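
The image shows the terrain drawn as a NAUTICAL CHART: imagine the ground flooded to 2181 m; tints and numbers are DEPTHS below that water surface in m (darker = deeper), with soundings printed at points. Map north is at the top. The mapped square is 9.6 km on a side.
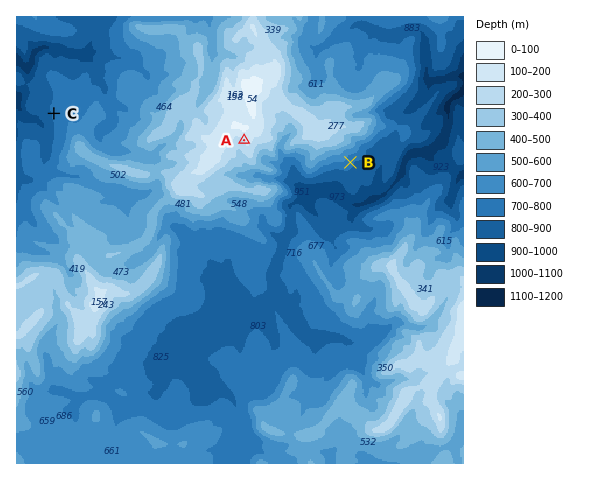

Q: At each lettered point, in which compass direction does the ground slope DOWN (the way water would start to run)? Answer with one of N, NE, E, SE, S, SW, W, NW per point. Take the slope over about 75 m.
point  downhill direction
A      SW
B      SE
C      W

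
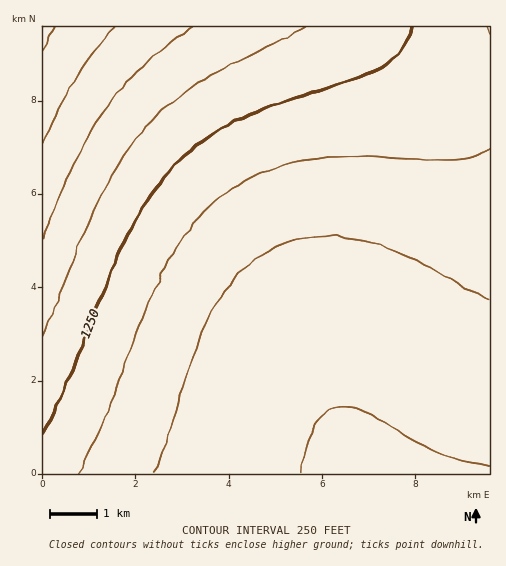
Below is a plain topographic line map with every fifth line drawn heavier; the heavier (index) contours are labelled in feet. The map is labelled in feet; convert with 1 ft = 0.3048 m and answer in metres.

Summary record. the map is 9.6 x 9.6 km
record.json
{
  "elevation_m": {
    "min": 140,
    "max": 700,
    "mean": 310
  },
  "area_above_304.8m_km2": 43.3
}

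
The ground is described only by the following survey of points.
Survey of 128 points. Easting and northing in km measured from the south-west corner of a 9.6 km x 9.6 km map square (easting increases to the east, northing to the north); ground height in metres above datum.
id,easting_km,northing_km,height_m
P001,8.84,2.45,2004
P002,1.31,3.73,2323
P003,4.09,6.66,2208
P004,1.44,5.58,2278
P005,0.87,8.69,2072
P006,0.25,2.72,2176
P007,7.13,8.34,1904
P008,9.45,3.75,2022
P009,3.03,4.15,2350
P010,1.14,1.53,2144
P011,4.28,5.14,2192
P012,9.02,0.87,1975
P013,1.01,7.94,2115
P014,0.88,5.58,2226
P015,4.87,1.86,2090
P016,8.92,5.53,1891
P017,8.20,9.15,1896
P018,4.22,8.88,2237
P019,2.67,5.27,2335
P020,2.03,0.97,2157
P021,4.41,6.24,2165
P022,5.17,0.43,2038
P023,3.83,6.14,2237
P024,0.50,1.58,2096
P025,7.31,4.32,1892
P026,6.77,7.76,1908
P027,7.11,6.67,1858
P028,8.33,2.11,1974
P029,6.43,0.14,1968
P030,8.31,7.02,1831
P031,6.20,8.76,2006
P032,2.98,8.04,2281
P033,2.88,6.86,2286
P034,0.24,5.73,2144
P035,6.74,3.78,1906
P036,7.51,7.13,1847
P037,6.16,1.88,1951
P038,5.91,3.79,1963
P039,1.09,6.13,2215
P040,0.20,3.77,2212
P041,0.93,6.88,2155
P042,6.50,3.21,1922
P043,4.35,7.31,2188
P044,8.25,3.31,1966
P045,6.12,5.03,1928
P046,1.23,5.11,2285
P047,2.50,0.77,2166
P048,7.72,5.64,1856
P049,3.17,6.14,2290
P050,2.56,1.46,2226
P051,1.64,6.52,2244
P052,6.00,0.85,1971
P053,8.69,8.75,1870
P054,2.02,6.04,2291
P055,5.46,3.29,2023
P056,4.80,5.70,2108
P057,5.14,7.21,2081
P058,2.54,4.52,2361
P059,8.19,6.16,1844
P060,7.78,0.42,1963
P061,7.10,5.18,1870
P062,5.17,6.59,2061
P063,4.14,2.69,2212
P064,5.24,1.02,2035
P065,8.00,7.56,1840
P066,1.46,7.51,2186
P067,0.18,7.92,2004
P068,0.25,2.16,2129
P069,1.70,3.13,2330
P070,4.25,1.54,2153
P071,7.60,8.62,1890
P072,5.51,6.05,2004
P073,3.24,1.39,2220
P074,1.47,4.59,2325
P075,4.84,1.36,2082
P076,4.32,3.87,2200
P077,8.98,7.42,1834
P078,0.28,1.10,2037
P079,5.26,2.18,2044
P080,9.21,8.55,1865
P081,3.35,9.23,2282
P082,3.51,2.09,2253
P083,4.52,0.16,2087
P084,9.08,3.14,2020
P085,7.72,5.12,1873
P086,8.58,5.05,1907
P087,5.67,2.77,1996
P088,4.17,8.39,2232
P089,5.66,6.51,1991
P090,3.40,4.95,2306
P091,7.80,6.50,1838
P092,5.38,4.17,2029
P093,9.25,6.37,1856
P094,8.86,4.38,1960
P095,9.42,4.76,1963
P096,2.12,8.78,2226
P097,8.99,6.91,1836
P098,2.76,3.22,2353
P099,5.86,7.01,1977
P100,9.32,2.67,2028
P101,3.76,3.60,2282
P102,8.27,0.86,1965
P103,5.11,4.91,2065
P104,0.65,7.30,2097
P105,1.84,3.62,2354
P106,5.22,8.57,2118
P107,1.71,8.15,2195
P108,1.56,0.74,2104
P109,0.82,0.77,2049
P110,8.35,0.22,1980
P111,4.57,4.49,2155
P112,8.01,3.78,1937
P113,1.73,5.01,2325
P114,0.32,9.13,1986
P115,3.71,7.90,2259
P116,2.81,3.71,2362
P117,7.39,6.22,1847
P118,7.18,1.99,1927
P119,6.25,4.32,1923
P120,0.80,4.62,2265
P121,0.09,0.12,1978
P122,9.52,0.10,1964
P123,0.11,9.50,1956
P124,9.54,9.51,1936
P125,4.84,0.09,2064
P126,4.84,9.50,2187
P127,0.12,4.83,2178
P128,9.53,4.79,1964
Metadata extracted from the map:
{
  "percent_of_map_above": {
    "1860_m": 94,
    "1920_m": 82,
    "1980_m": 65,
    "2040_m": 54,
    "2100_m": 46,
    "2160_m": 36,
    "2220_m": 26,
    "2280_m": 12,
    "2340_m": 3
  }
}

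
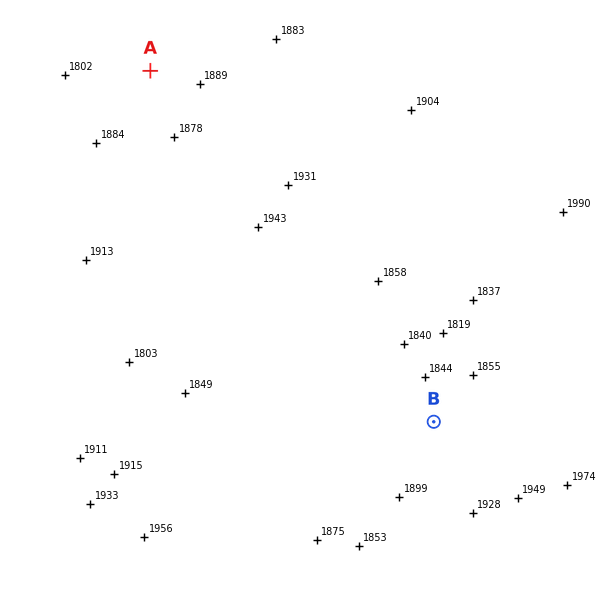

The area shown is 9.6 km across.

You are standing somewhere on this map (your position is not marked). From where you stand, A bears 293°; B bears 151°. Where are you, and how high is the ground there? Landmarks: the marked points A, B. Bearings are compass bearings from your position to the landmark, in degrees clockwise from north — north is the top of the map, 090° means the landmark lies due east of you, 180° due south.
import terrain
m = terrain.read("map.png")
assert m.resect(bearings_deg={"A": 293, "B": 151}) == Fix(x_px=267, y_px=120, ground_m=1890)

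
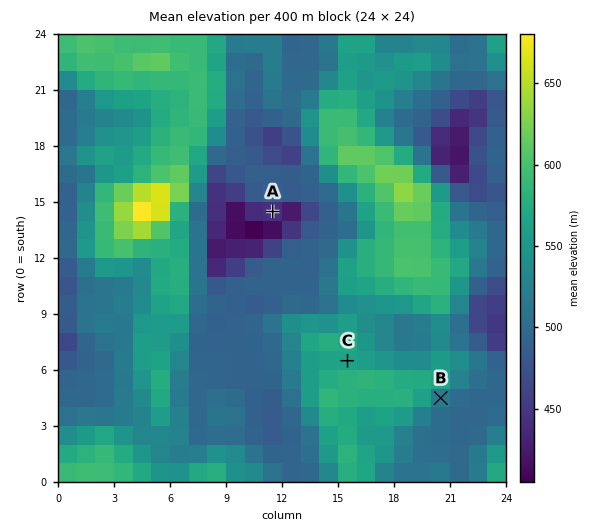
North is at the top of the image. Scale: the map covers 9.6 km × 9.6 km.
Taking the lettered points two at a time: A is lower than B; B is lower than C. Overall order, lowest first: A B C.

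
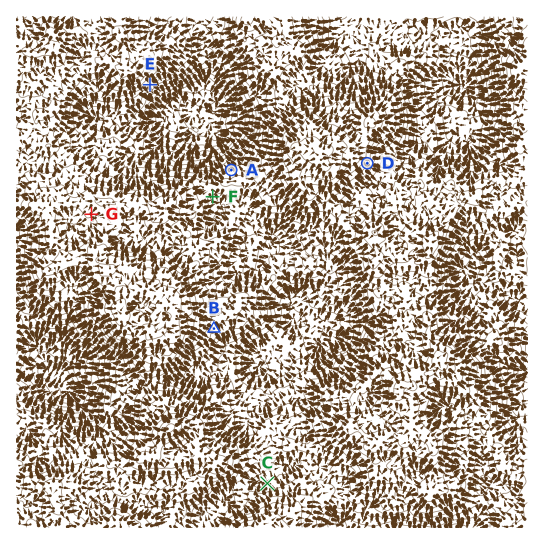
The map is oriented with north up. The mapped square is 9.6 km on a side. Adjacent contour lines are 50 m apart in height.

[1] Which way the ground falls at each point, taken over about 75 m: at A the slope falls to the NW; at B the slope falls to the SE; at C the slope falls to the NW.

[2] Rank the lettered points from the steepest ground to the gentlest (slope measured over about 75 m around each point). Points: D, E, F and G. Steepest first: E D F G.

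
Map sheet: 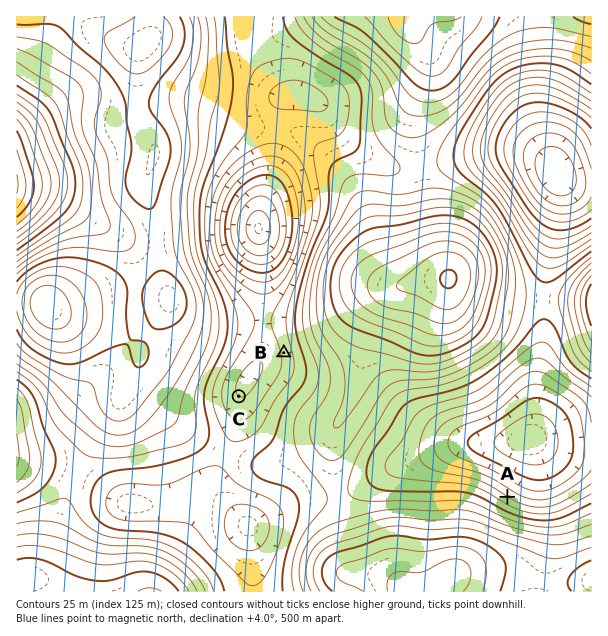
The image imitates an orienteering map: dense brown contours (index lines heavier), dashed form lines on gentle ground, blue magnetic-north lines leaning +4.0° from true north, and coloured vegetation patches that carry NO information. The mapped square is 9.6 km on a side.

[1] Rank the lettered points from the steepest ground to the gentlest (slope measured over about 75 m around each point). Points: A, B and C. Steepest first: A B C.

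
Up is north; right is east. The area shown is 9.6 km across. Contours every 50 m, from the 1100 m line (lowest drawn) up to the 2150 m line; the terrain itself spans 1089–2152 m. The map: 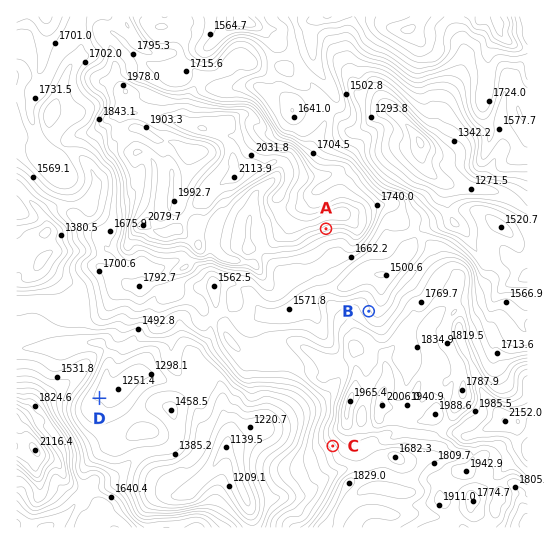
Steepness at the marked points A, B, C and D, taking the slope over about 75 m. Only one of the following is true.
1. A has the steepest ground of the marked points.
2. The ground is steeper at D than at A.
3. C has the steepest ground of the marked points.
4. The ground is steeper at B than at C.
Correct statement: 1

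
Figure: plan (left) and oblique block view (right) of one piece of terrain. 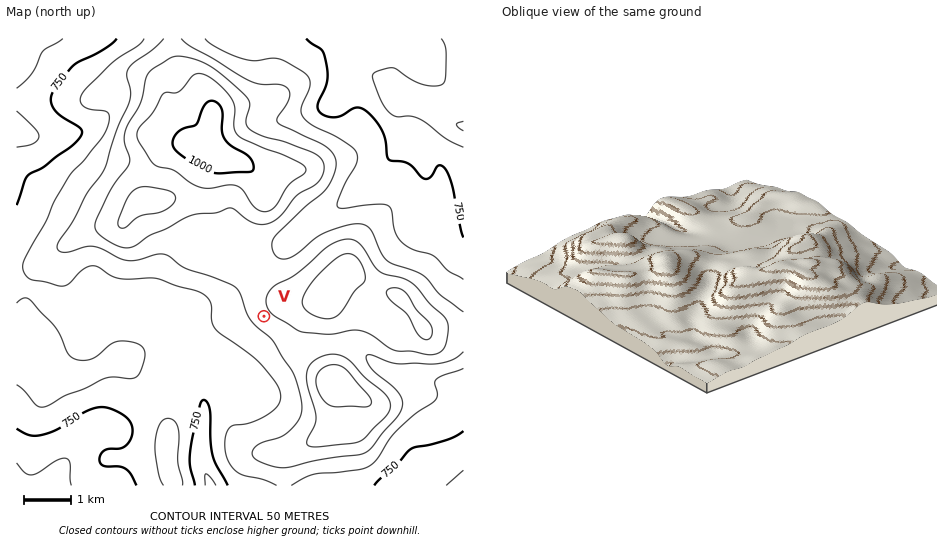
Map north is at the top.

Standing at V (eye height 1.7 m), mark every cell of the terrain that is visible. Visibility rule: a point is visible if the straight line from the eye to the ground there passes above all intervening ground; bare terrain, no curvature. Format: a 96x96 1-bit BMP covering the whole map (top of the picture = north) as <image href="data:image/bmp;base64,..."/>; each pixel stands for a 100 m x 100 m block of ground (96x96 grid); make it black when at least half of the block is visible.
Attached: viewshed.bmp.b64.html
<image width="96" height="96" href="data:image/bmp;base64,Qk2+BAAAAAAAAD4AAAAoAAAAYAAAAGAAAAABAAEAAAAAAIAEAAATCwAAEwsAAAIAAAAAAAAA////AAAAAAAAAAAAPgAAAAAAAAAgAAAAfgAAAAAAAAAgAAAA/gAAAAAAAAAQAAAA/gAAAAAAAAAYAAAA/gAAAAAAAAAIADAB/gAAAAAAAAAMAHAB/gAAAAAAAAAMAGAB/gP/8AAAAAAOAAAB/gf//AAAAAAHAAAB/g///gAAAAAHgAAB/w///4AAAAADwAAD/x///8AAAAAD4AAD/x///+AAAAAH4AAD/5///8AAAAAH8AAD/5///8AAAAAH+AAD/5///4AAAAAD+AAH/5///4AAAAAD/AAH/5///4AAAAAD/gAP/5///4AAAAAD/wAf/5///4AAAAAH/4A//5///8AAAAAH/8B//////8AAAAAP/+D//////+AAAAAf//n///////AAAAAf////////v/gAAAA/////////v/wAAAA///////////wAAAAf//////////gAAAAf////////8AAAAAAf////////8AAAAAAf////////8AAAAAAf////////8AAAAAA/////////4AAAAAB////////+AAAAAAB////////8AAAAAAB////////8AAAAAAB////////+AAAAAAB////////+AAAAAAB////////AAAAAAAB///////8AAAAAAAB///////4AAAAAAAA///////4AAAAAAAA///////4AAAAAAAA///////4AAAAAAAA///////4AAAAAAAA///////4AAAAAAAAP/+f///wAAAAAAAAB/4P///wAAAAAAAAA/4P/j/wAAAAAAAAAf4P/gfwAAAAAAAAAP4P/gPgAAAAAAAAAH4f/gHgAAAAAAAAADwf/wDgAAAAAAAAAAgP/wDAAAAAAAAAAAAP/4DAAAAAAAAAAAAH/8HAAAAAAAAAAAAH//+AAAAAAAAAAAAD//+AAAAAAAAAAAAB//+AAAAAAAAAAAAAf/+AAAAAAAAAAAAAD/+AAAAAAAAAAAAAAf+AAAAAAAAAAAAAAH+AAAAAAAAAAAAAAD/AAAAAAAAAAAAAAD/gAAAAAAAAAAAAAD/wAAAAAAAAAAAAAH/4AAAAAAAAAAAAAP/8AAAAAAAAAAAAA/z8AAAAAAAAAAAAB/gAAAAAAAAAAAAAD/AAAAAAAAAAAAAAB/AAAAAAAAAAAAAAAAAAAAAAAAAAAAAAAAAAAAAAAAAAAAAAAAAAAAAAAAAAAAAAAAAAAAAAAAAAAAAAAAAAAAAAAAAAAAAAAAAAAAAAAAAAAAAAAAAAAAAAAAAAAAAAAAAAAAAAAAAAAAAAAAAAAAAAAAAAAAAAAAAAAAAAAAAAAAAAAAAAAAAAAAAAAAAAAAAAAAAAAAAAAAAAAAAAAAAAAAAAAAAAAAAAAAAAAAAAAAAAAAAAAAAAAAAAAAAAAAAAAAAAAAAAAAAAAAAAAAAAAAAAAAAAAAAAAAAAAAAAAAAAAAAAAAAAAAAAAAAAAAAAAAAAAAAAAAAAAAAAAAAAAAAAAAAAAAAAAAAAAAAAAAAAAAAAAAAAAAAAAAAAAAAAAAAAAAAA="/>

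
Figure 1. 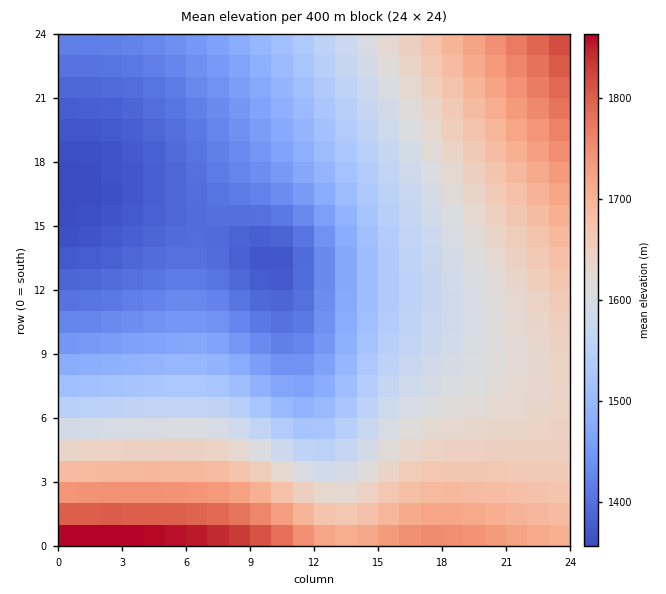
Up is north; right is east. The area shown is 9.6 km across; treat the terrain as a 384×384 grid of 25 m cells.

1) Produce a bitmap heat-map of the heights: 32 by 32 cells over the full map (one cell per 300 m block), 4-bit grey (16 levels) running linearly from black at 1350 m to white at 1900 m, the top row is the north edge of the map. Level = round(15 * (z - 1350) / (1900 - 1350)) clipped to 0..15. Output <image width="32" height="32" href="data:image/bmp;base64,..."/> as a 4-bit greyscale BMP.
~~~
<image width="32" height="32" href="data:image/bmp;base64,Qk12AgAAAAAAAHYAAAAoAAAAIAAAACAAAAABAAQAAAAAAAACAAATCwAAEwsAABAAAAAAAAAAAAAAABEREQAiIiIAMzMzAERERABVVVUAZmZmAHd3dwCIiIgAmZmZAKqqqgC7u7sAzMzMAN3d3QDu7u4A////AO7u7u7u7dzLqqq7u7u7qqrd3d3d3czLupmZqqqqqqqpzMzMzMu7uqmIiZmqqqmZmau7u7u6qqmId4iJmZmZmZmZmaqqmZmYd3d3iJmZmZmYiIiJmZiIh2ZmZ3iIiIiIiHd3iIiId3ZlVWZ3iIiIiIhmd3d3d3ZlVVVmd3eIiIiIZmZmZmZlVERFVmd3d3iIiFVVVVVVVUQzRFVmd3d3eIhERERVVURDMzRVZmd3d3iIM0RERERDMyI0RVZmd3d4iDMzMzMzMyIiM0VWZmd3eIgiIzMzMzIiIiNFVmZnd3iIIiIiIiIiERIjRVVmZ3d4iBEiIiIiIRERI0RVZmd3iIgRERIiIhERESNEVWZnd4iJERERESEREBEjRFVmd3iImRERERERERERI0RVZnd4iJkAEREREREREiNFVmZ3iImZAAERERERESI0RVZnd4iZmgAAERERIiIjNEVWZ3iImaoAABEREiIiM0RVZmd4iZmqAAARERIiIzNEVWZ3iImaqwABERESIjM0RVVmd4iZqqsAERERIiIzREVWZ3iImaq7ERERESIjM0RVVmd4iZqrvBERERIiIzREVWZ3iImaq7wREREiIjM0RVVmd4iZqrvMERESIiMzREVWZ3iImaq7zCIiIiIjM0RVVmd4iZqrvM0iIiIiMzREVWZ3eImaq7zN"/>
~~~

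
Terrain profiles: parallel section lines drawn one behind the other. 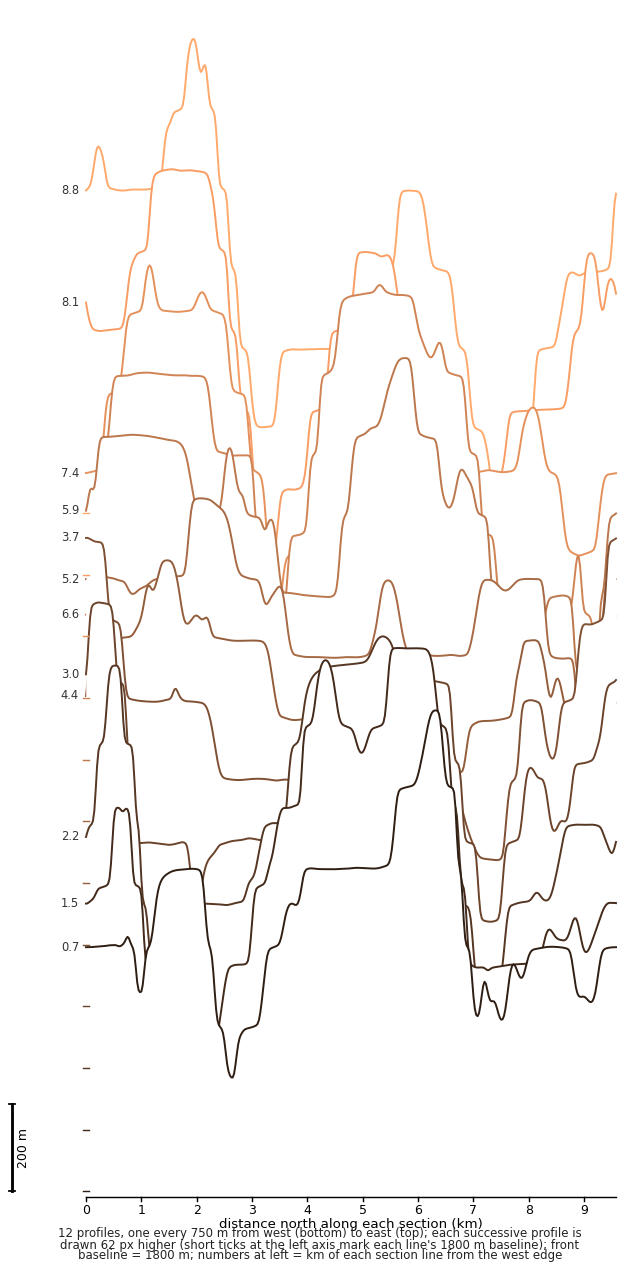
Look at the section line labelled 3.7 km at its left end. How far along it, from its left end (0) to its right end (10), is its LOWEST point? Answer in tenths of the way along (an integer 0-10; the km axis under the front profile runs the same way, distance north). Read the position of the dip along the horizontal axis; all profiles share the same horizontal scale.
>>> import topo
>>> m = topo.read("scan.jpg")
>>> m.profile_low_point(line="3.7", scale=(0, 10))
8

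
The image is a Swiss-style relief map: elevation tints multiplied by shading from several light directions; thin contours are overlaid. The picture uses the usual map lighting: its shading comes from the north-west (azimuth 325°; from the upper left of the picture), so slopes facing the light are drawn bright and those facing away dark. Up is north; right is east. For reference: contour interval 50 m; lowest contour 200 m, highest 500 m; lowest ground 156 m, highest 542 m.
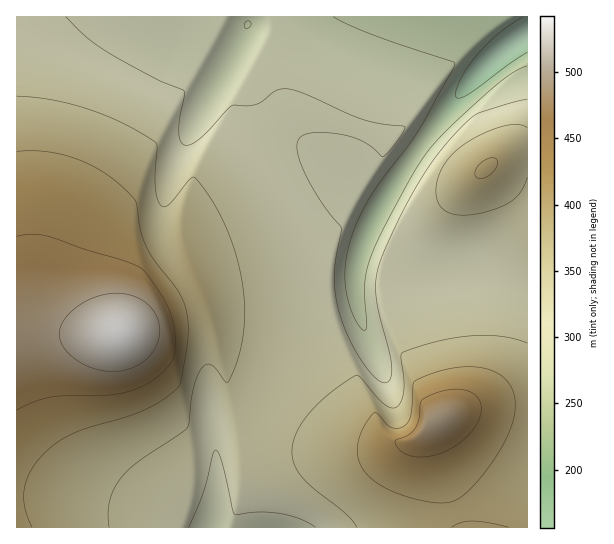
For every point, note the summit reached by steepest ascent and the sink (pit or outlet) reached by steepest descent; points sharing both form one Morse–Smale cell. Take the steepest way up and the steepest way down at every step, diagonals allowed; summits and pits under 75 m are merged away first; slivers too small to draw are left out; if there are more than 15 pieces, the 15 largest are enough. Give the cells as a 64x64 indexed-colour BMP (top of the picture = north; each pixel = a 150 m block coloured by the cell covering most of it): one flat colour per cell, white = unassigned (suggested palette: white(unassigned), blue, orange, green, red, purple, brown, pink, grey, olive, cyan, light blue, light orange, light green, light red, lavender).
<image width="64" height="64" href="data:image/bmp;base64,Qk12CAAAAAAAAHYAAAAoAAAAQAAAAEAAAAABAAQAAAAAAAAIAAATCwAAEwsAABAAAAAAAAAA////ALR3HwAOf/8ALKAsACgn1gC9Z5QAS1aMAMJ34wB/f38AIr28AM++FwDox64AeLv/AIrfmACWmP8A1bDFABERERERERERERERERIiIiIiIiIiIiIiIiIiIiIiIiIiEREREREREREREREREiIiIiIiIiIiIiIiIiIiIiIiIiIRERERERERERERERESIiIiIiIiIiIiIiIiIiIiIiIiIhERERERERERERERERIiIiIiIiIiIiIiIiIiIiIiIiIiEREREREREREREREREiIiIiIiIiIiIiIiIiIiIiIiIiIRERERERERERERERESIiIiIiIiIiIiIiIiIiIiIiIiIhERERERERERERERERIiIiIiIiIiIiIiIiIiIiIiIiIiEREREREREREREREREiIiIiIiIiIiIiIiIiIiIiIiIiIRERERERERERERERESIiIiIiIiIiIiIiIiIiIiIiIiIhERERERERERERERERIiIiIiIiIiIiIiIiIiIiIiIiIiEREREREREREREREREiIiIiIiIiIiIiIiIiIiIiIiIiIRERERERERERERERERIiIiIiIiIiIiIiIiIiIiIiIiIhERERERERERERERERERIiIiIiIiIiIiIiIiIiIiIiIiERERERERERERERERERESIiIiIiIiIiIiIiIiIiIiIiIREREREREREREREREREREiIiIiIiIiIiIiIiIiIiIiIhERERERERERERERERERESIiIiIiIiIiIiIiIiIiIiIiEREREREREREREREREREREiIiIiIiIiIiIiIiIiIiIiIRERERERERERERERERERERIiIiIiIiIiIiIiIiIiIiIhEREREREREREREREREREREiIiIiIiIiIiIiIiIiIiIiERERERERERERERERERERERIiIiIiIiIiIiIiIiIiIiIREREREREREREREREREREREiIiIiIiIiIiIiIiIiIiIhERERERERERERERERERERERIiIiIiIiIiIiIiIiIiIiERERERERERERERERERERERESIiIiIiIiIiIiIiIiIiIRERERERERERERERERERERERIiIiIiIiIiIiIiIiIiIhERERERERERERERERERERERESIiIiIiIiIiIiIiIiIiEREREREREREREREREREREREREiIiIiIiIiIiIiIiIiIRERERERERERERERERERERERERIiIiIiIiIiIiIiIiIhEREREREREREREREREREREREREiIiIiIiIiIiIiIiIiERERERERERERERERERERERERERIiIiIiIiIiIiIiIiIREREREREREREREREREREREREREREiIiIiIiIiIiIiIhERERERERERERERERERERERERERESIiIiIiIiIiIiIjERERERERERERERERERERERERERERIiIiIiIiIiIiMzMRERERERERERERERERERERERERERESIiIiIiIiIzMzMxERERERERERERERERERERERERERERIiIjMzMzMzMzMzEREREREREREREREREREREREREREREiIzMzMzMzMzMzMRERERERERERERERERERERERERERESMzMzMzMzMzMzMxEREREREREREREREREREREREREREREzMzMzMzMzMzMzERERERERERERERERERERERERERERETMzMzMzMzMzMzMREREREREREREREREREREREREREREREzMzMzMzMzMzMxERERERERERERERERERERERERERERETMzMzMzMzMzMzEREREREREREREREREREREREREREREREzMzMzMzMzMzMRERERERERERERERERERERERERERERETMzMzMzMzMzMxEREREREREREREREREREREREREREREREzMzMzMzMzMzERERERERERERERERERERERERERERERERMzMzMzMzMzMREREREREREREREREREREREREREREREREzMzMzMzMzMxERERERERERERERERERERERERERERERERMzMzMzMzMzERERERERERERERERERERERERERERERERETMzMzMzMzMRERERERERERERERERERERERERERERERERMzMzMzMzMxERERERERERERERERERERERERERERERERETMzMzMzMzEREREREREREREREREREREREREREREREREREzMzMzMzMRERERERERERERERERERERERERERERERERERMzMzMzMxEREREREREREREREREREREREREREREREREREzMzMzMzERERERERERERERERERERERERERERERERERERMzMzMzMRERERERERERERERERERERERERERERERERERETMzMzMxEREREREREREREREREREREREREREREREREREREzMzMzERERERERERERERERERERERERERERERERERERERMzMzMREREREREREREREREREREREREREREREREREREREzMzMxERERERERERERERERERERERERERERERERERERERMzMzERERERERERERERERERERERERERERERERERERERETMzMRERERERERERERERERERERERERERERERERERERERETMxEREREREREREREREREREREREREREREREREREREREREzERERERERERERERERERERERERERERERERERERERERERMRERERERERERERERERERERERERERERERERERERERERERERERERERERERERERERERERERERERERERERERERERER"/>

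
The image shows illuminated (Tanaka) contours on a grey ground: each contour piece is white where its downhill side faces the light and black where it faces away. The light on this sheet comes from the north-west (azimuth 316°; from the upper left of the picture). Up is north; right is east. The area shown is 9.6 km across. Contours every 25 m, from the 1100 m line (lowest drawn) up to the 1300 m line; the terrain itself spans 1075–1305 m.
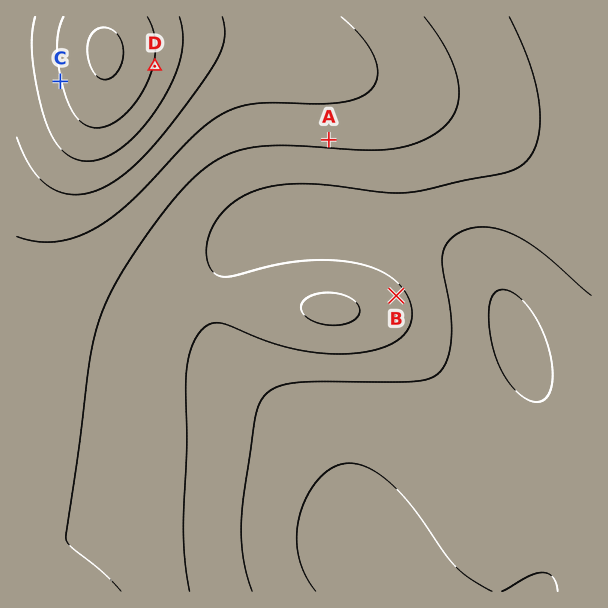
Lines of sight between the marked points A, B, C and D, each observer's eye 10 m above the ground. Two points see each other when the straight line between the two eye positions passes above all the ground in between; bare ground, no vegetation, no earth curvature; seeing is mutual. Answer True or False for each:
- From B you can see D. True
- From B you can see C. False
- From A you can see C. False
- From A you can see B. True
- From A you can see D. True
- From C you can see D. False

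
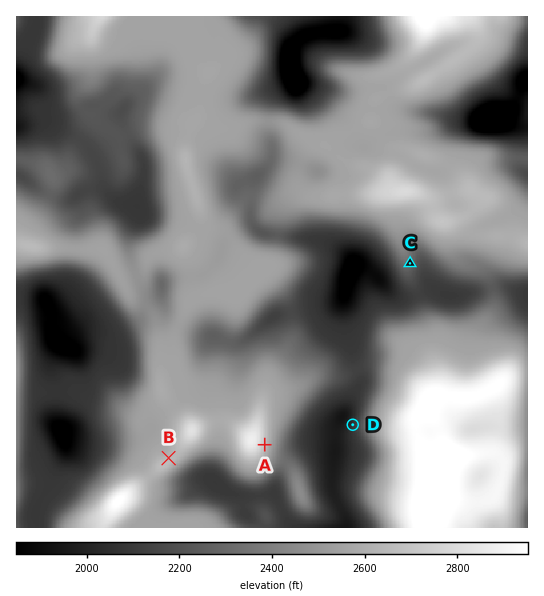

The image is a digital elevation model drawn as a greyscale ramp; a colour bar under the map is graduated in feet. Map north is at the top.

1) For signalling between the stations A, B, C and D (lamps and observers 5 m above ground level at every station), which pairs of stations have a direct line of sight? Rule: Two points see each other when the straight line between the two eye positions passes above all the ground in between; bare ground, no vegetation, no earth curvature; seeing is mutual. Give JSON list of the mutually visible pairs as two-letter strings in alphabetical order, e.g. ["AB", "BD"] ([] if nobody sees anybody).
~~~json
["AC", "AD"]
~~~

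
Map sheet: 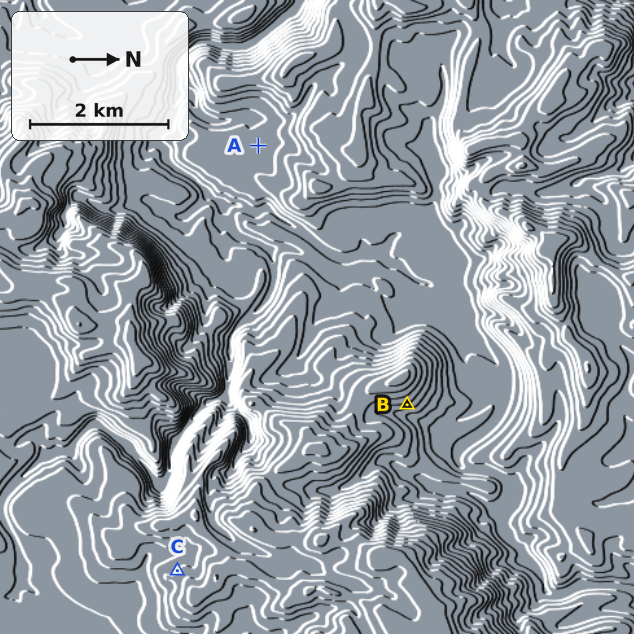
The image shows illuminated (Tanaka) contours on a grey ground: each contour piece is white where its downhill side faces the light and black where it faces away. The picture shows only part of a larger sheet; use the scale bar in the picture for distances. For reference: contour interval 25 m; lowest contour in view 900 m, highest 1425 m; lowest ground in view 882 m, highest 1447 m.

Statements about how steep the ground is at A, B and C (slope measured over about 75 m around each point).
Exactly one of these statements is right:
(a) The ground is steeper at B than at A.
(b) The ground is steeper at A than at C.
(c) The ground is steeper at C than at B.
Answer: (a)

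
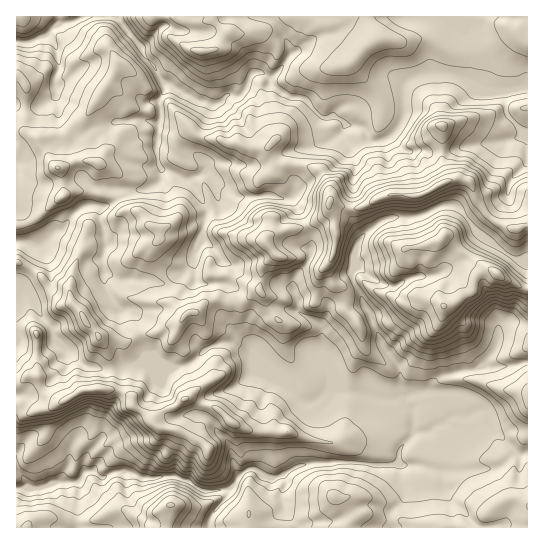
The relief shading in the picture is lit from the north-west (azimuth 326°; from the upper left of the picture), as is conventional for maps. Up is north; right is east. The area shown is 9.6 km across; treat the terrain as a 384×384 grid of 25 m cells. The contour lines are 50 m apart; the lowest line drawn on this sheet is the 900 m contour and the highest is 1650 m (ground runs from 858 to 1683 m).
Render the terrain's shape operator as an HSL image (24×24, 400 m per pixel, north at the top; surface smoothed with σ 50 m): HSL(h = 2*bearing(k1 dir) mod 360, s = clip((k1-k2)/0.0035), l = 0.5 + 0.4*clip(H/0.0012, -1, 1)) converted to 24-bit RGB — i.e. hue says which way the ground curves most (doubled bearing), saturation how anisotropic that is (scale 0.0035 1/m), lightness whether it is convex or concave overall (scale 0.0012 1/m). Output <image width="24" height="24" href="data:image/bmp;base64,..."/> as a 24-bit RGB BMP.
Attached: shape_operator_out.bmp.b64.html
<image width="24" height="24" href="data:image/bmp;base64,Qk32BgAAAAAAADYAAAAoAAAAGAAAABgAAAABABgAAAAAAMAGAAATCwAAEwsAAAAAAAAAAAAAtKHRqJHIUEywomu/n1uzN4W534aSw6puQqxQEHShvpCcf6WlWlWQkVuQqphdi6tZr7NjSn6Tdo+jhpWshWOusTlhoptSZIVcYnEViHYpr1+dSV+bs8qNNoS+cp/H59zvnQBkMlwA3phHb4avdkOrhm2dsszCm6LEhZXAaGGhc2FefIFjV056hKGdqIytdIq1xCeTVJw/b6kTHGcMjqAKLxcEMzIAMyMA1gwUpuS7AF4kWiMOHHETLLJAbMJcsnZejVA+jUZLjF5riW9qaIdzaH9VZHNJspdYpFDUjaRyWFCvPUG9jGLCm2DCrdNrdTjMlu3Uuo3nmR2sRJBSlXNHZHAydKMegMQdR690XJuZaIegf4WOfH+Fd3yNfpmjkWE0bpAdp7AqOV9Jm4JWUS1Bej46tPO5i8/rddiTXwA6xPf2go3j1eT2Xortbl6vro6XgG+SjXmLXYOHhYlvgn58e4F9fFBwrnRO4Nb177f32GVIJi8VHomUrfnWapnX/RZeGZ1kv/z3qEyWUU6LtJxRb0xYcH1yk41yfHF3g3x6em2LiYGGeIR6gnZuXjBGxa2LlYJGM8J14qr1z8z/pMj/4taaIyJPPMSC8Y7JdpQIK2U3jntaglFXkYh5cYKCjHtnemxmf3NUfXNTeYRUrUmOYTPZm8Xmm7XUoVTZZ8KWQoQtRioNf3sfdHRBgmVuVn8wNXA468vHRDKlfG5wjHdhdpaCfGx/s1BXiXU4TaDWp1Bej49PP381QJAue2U2Z4Ejpk4eV7skOhss1rN5atjZfWqsazp8wdiXKoVLdawlekFUZEdSw8daQ1Y6bExfglV3nO6VUQ5DwFKKybR6UIpcT7VcMFxzzJnIVfe1jwJkfD+g0PvcajmLmlWVgWC14p2pVMafa1GUg1JnYFOdzuzknjPlXClvdsqfhgDyw1+TP5FL5K+nYMahS8tpKjRMgns2gHJWUy7LtfnYrkNKeT10VpKrX7WxUL2T57DbhV3IrGrHaNJ/hNU0tBK5MYXGpeSBLwQsfLLgvcPfg7zT78TkzVKTPBQ5VKkxVj52RdTr69uqcFR/hz6KeXZKdIJGZ5NPfjkmxZI2OTmR47hpRDkcUzCGu+d0FFG/IWT/z3UDPoQSjJQuflFb6Fm30d36fsH/h+3vTCdN1Z1tj3pQWEirwH+ym7J4SoZJMISbsic+TS4j3HtG0un5AW+p/NPPGFJoVjZrxJVypovLZrBsTH5kiebU7ctVMgoNfHkaN2RMVqJxzqiGKS5bnX9Tx5qLs7qEGT1kjUvivMLu2PDzpihKSzNxxdo50CV/C2iB0vDyqJXa4qzpwe7YOQ8eQQ0W18FrtoHL0DpSDlMk13tlo0reidDdhrzQ5bPPJ0OQMpo7cC026cGnjbbskBfB8POI3zS4U5MeHC4FJi8EHmwM3DUnkw5ukfPrq3DZaG6BuFzP17HzHrSpG50vZqIhhUk4tLFWjzN0WFiJgnctVHsFRjQLGihV8/TXClm09M793M7908796Gf/CykKlfeXN3ughy+7b1l+zUpxlM03jU9AY7mgeZyrN2h5l280TqdLckZ/bLevyYm6enq4N3OVYftoiQLKgb5Iaoc4gmxEx1O+3s/8vtrvlDiuGax2fFltStZWtziZfqHSsGyMmXRuOiSXyMKNajE3i2E2RtBtZcqSMLwvJKxbrXU7SiYuV8FTkDyciBsfoqwkPG0TgFEmaFdMnFZ7isqtf3yysGalbIpYlZlbf36mJBp9yImElNvzlKPy13DMcIGm3cLQVF+XaHGiiEuDl2M7J2Q0TDfQ8tjzs5HWV4hvWY9vf04+na5CRnRYjlGPxoiRXH9Wd7s5ABN80/jZizVSJzca0qRmpWeAp7GEokKMilw2j4tQbZOEmaOEIFNUgd1W5jJ+y3XoqGDXoHfbitGEL2Z1WH9/tI2fvoaRpEhkAf/iaSoPbjglXJc+ElgbscVVlhcigVUxoaJgbXlZZKl1gHKNT4aLbqBWnmBRZVs8am08VnYzq6DLZD3VwzzIQWE8zaOGuurcRgE0gD9Zub1tg5xlRIhTYFAcG8aAuZ7Iq5rAuqPIZpNbX1lJZ39PcXdZg35keoJ4gnh6gW5lV1gEkB1RT7OiwITJremwOwYltCCOpNnry9Xz26bnn1+6WaOyMYe4SXo1j5VwinmBy4q5go3Ej63KZoakeoKUf3aKi2aEpn+otczaGJV3LHQZRrMc00gNvAezUfbV384dmI9DVLRMo1y6rWWWikqggpOnZphvaIdvfqJqYKVJikVXiWJtfnZ6cWt/bH6gfaJu"/>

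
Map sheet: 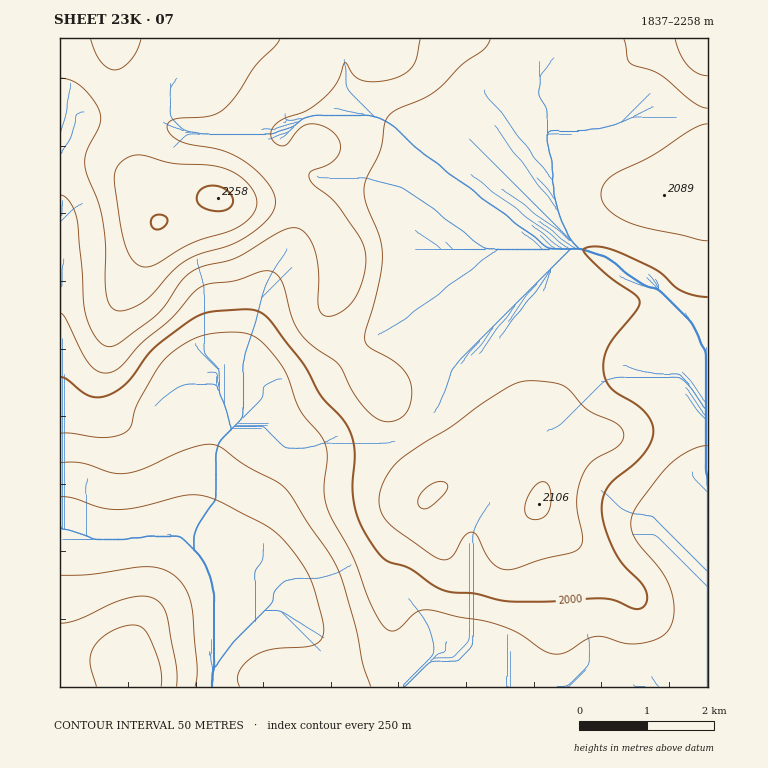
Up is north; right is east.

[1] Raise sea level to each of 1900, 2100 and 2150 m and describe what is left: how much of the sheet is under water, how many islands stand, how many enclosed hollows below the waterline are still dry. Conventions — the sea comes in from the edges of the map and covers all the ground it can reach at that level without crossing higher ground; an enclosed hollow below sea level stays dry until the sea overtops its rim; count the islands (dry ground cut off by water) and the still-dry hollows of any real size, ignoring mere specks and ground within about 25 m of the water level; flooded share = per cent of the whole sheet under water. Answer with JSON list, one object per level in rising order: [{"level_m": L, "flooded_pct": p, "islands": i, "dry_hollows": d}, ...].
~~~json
[{"level_m": 1900, "flooded_pct": 12, "islands": 0, "dry_hollows": 0}, {"level_m": 2100, "flooded_pct": 83, "islands": 0, "dry_hollows": 0}, {"level_m": 2150, "flooded_pct": 91, "islands": 0, "dry_hollows": 0}]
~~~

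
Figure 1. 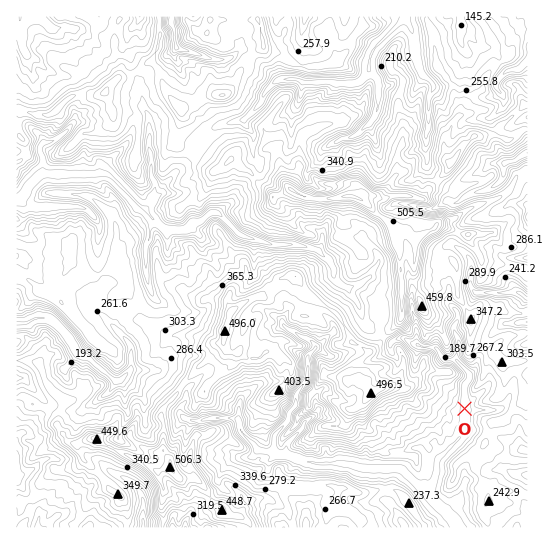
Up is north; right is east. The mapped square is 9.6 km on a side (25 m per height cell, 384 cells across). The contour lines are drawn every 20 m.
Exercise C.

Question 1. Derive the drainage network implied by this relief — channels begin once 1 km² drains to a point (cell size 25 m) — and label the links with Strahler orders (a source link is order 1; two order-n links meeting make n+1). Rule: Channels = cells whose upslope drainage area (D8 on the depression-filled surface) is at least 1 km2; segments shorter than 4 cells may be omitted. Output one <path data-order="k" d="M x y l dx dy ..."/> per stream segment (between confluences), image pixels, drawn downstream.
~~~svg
<path data-order="1" d="M143 499l0 28"/><path data-order="3" d="M431 497l0 1 4 4 19 17 4 8"/><path data-order="2" d="M421 487l10 10"/><path data-order="1" d="M425 470l0 11-3 2-1 4"/><path data-order="1" d="M251 457l6-6 4 0"/><path data-order="2" d="M286 455l15 4 1 2 11 1 1 1 28 0 1 2 8 0 2 1 4 0 6 3 38 0 16 16 4 2"/><path data-order="2" d="M261 451l13 0"/><path data-order="2" d="M274 451l0 2 5 2 7 0"/><path data-order="1" d="M287 443l-1 3 0 9"/><path data-order="2" d="M239 422l0 4 3 7 13 13 3 4 3 1"/><path data-order="1" d="M191 421l11 0 1-2 6 0 1-1 25 0 3 1 1 3"/><path data-order="1" d="M239 409l0 13"/><path data-order="2" d="M113 379l-26-22-6-2-6-5-2-7-3-2 0-3-17-17-7-3-11 0-9 5-9 0"/><path data-order="2" d="M125 375l-6 4-6 0"/><path data-order="2" d="M457 361l12 12 1 2-1 6-4 5 0 47-28 28 0 12-2 1 0 4-5 13 1 6"/><path data-order="1" d="M417 343l6 4 12 0 10 12 10 0 2 2"/><path data-order="1" d="M459 342l0 5-2 4 0 10"/><path data-order="1" d="M283 325l6 5 2 0 10 7 10 4 4 4 0 4-8 8 0 21-2 5-8 10 0 2-2 2 0 9-5 5-3 11-12 12-1 3 0 14"/><path data-order="1" d="M105 318l22 23 4 6 0 22-6 6"/><path data-order="1" d="M154 297l-3-3-2-11-2-1 0-7-1-1 0-29 4-7 0-11 3-4 0-4"/><path data-order="1" d="M477 293l42 0 8 5"/><path data-order="1" d="M373 271l-3 6-11 8-2 0-6 2-5 0-5-2-7-7 0-9-3-6-2-4-3-1-8-8-3-1-4 0-1-2-4 0-1-1-6 0-1-1-28 0-8-4-15-3-4-3-2 0-22-21-2-1-7 0-8 8-9 2-8 7-20 0-10-9-2-2"/><path data-order="2" d="M153 219l-4-6-8-7"/><path data-order="1" d="M77 207l-2-1-48 0-6-7-2 0"/><path data-order="2" d="M141 206l-31-31-3-1-6 0-2-1-2 1-55 0"/><path data-order="1" d="M463 198l10-5 14-3 10-5 6-8 0-11 2-3 1-1 5 0 2-1 2 0 4-4 8-4"/><path data-order="2" d="M42 174l-1 0-14 13-1 6-7 6"/><path data-order="1" d="M42 145l-3 2 0 4 4 7 0 15-1 1"/><path data-order="1" d="M337 142l6-4 7 0 8-4 13-12 6-9 0-4 1-2 0-26-9-12"/><path data-order="1" d="M426 134l3-5 0-32 4-7 0-7-12-10 0-3-3-5 0-4-1-2 0-4-2-1 0-8-1-1-1-12-4-10-3-2 0-4"/><path data-order="1" d="M149 126l0 5 1 2 0 5-1 1 0 11 2 4 0 23 4 6 0 6-5 10 0 4-1 3-2 1-4 0-2-1"/><path data-order="1" d="M230 123l1-1 11-1 3-2 16-16 4-10 12-12 2-2 19 0 4 3 31 0 1 1 21 0 6-2 6-7 2-5"/><path data-order="1" d="M497 87l0-5 9-11 3-1 8 0 2-1 8-8"/><path data-order="2" d="M369 69l1-12 4-8 29-30 2 0 1-2"/><path data-order="1" d="M207 58l-5-3-15-4-1-1-8-1-3-3 0-5-1-2 0-10-3-4 0-8"/><path data-order="1" d="M26 53l-4-7-1-12-2-1 0-14 2-2"/><path data-order="1" d="M461 33l0-16"/><path data-order="1" d="M51 27l-1 0-11-10"/>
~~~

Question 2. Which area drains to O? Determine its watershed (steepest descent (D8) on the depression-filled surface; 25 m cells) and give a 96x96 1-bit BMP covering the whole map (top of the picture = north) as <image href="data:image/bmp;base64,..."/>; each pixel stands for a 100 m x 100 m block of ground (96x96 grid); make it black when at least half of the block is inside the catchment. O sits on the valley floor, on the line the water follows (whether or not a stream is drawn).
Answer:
<image width="96" height="96" href="data:image/bmp;base64,Qk2+BAAAAAAAAD4AAAAoAAAAYAAAAGAAAAABAAEAAAAAAIAEAAATCwAAEwsAAAIAAAAAAAAA////AAAAAAAAAAAAAAAAAAAAAAAAAAAAAAAAAAAAAAAAAAAAAAAAAAAAAAAAAAAAAAAAAAAAAAAAAAAAAAAAAAAAAAAAAAAAAAAAAAAAAAAAAAAAAAAAAAAAAAAAAAAAAAAAAAAAAAAAAAAAAAAAAAAAAAAAAAAAAAAAAAAAAAAAAAAAAAAAAAAAAAAAAAAAAAAAAAAAAAAAAAAAAAAAAAAAAAAAAAAAAAAAAAAAAAAAAAAAAAAAAAAAAAAAAAAAAAAAAAAAAAAAAAAAAAAAAAAAAAAAAAAAAAAAAAAAAAAAAAAAAAAAAAAAAAAAAAAAAAAAAAAAAAAAAAAAAAAAAAAAAAAAAAAAAAAAAAAAAAAAAAAAAAAAAAAAHAAAAAAAAAAAAAAAfgAAAAAAAAAAAAAA/8AAAAAAAAAAAAAB/+AAAAAAAAAAAD///+AAAAAAAAAAAH////AAAAAAAAAAAP////AAAAAAAAAAAf////AAAAAAAAAAAP///+AAAAAAAAAAAH///+AAAAAAAAAAAD///8AAAAAAAAAAAB///4AAAAAAAAAAAA///gAAAAAAAAAAAAf/+AAAAAAAAAAAAAf/+AAAAAAAAAAAAAH/+AAAAAAAAAAAAAD/+AAAAAAAAAAAAAD/+AAAAAAAAAAAAAD/+AAAAAAAAAAAAAD/8AAAAAAAAAAAAAD/8AAAAAAAAAAAAAD/4AAAAAAAAAAAAAD/4AAAAAAAAAAAAAD/4AAAAAAAAAAAAAD/4AAAAAAAAAAAAAD/4AAAAAAAAAAAAADj4AAAAAAAAAAAAADhwAAAAAAAAAAAAADgAAAAAAAAAAAAAADgAAAAAAAAAAAAAADgAAAAAAAAAAAAAAHgAAAAAAAAAAAAAAHAAAAAAAAAAAAAAAHAAAAAAAAAAAAAAAAAAAAAAAAAAAAAAAAAAAAAAAAAAAAAAAAAAAAAAAAAAAAAAAAAAAAAAAAAAAAAAAAAAAAAAAAAAAAAAAAAAAAAAAAAAAAAAAAAAAAAAAAAAAAAAAAAAAAAAAAAAAAAAAAAAAAAAAAAAAAAAAAAAAAAAAAAAAAAAAAAAAAAAAAAAAAAAAAAAAAAAAAAAAAAAAAAAAAAAAAAAAAAAAAAAAAAAAAAAAAAAAAAAAAAAAAAAAAAAAAAAAAAAAAAAAAAAAAAAAAAAAAAAAAAAAAAAAAAAAAAAAAAAAAAAAAAAAAAAAAAAAAAAAAAAAAAAAAAAAAAAAAAAAAAAAAAAAAAAAAAAAAAAAAAAAAAAAAAAAAAAAAAAAAAAAAAAAAAAAAAAAAAAAAAAAAAAAAAAAAAAAAAAAAAAAAAAAAAAAAAAAAAAAAAAAAAAAAAAAAAAAAAAAAAAAAAAAAAAAAAAAAAAAAAAAAAAAAAAAAAAAAAAAAAAAAAAAAAAAAAAAAAAAAAAAAAAAAAAAAAAAAAAAAAAAAAAAAAAAAAAAAAAAAAAAAAAAAAAAAAAAAAAAAAAAAAAAAAAAAAAAAAAAAAAAAAAAAAAAAAAAAAAAAAAAAAAAAAAAAAAAAAAAA="/>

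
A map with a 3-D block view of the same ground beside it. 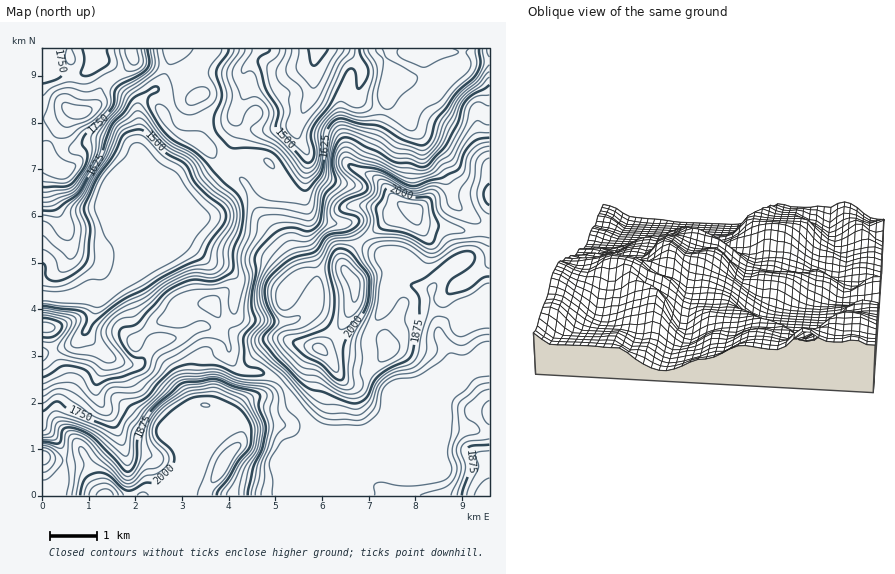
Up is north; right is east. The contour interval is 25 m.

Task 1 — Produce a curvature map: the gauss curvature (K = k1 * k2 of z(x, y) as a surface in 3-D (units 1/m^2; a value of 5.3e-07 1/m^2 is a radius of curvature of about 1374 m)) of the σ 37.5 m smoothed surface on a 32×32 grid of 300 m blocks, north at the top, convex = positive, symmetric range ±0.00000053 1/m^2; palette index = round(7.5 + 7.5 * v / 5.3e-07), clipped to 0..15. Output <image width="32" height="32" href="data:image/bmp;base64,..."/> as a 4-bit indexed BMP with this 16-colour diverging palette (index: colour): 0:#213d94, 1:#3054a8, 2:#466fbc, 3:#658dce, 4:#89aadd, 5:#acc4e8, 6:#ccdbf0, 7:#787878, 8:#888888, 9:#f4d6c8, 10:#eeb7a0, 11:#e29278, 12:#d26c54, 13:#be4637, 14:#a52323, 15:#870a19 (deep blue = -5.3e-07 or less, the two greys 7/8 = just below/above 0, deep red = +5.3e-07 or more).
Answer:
<image width="32" height="32" href="data:image/bmp;base64,Qk12AgAAAAAAAHYAAAAoAAAAIAAAACAAAAABAAQAAAAAAAACAAATCwAAEwsAABAAAAAAAAAAlD0hAKhUMAC8b0YAzo1lAN2qiQDoxKwA8NvMAHh4eACIiIgAyNb0AKC37gB4kuIAVGzSADdGvgAjI6UAGQqHAGh68whndThqiIiId3h3ZZhoZVvneHe3dneIiHd4iJxn8HRowuN3mHfHiIiIiIh4Z/D6doOGh3j4aHiIiIiId8jp92Zm+Hh3eUh3eHeIiIZXMmeXeMd3eLhXdnd1eIiIiHd3l0WpmolniHiHZGiIdpiIeImKdpjGaGZ3aKn4h3eJh4dXd3Z4eqk5iK2Aq1eId4eHqyl2VzhXd3d4dnd3eHcStnj0eHmKZnpvhoiah2d4ypd4lKdnZSqsaDSHmHiZiPxAe3eJeWeuAJhmdHd3h5ZYVqh2eHeZVdx4mOaYhnd4R3iGd5qXh2jZeYaol3iIeXh3h4hoqIO2uZZ49ld4eIaYlXd3eGW3g1igX3dog2iGh4eHd4iHd4l1d6kaqqiZxniHd3iId3dmeXaIAIh6VnWGl3eIiHi6eGaMC/SniEd1YjuIiIh4u0eHm78miKupiHVWiIeId4ZHh1R3iohWRmt/uriHiGiIiHc0AZSJ1wd2e/qHd3m2d3eYnj9FeHmGeXeJZIhXd3d4yJ+Ph3iLZ5t1Y1vainl3dllEWIeHnXdmd1dbZqeGaVZchKt2aJdnV2nN1FW2h2mPlWhBxEd2dshsh3WSh5umZYeIc6eoiJXndndSd5d3eIaHiId4l3d2lYZpkesHhlqHeIh6e0d3iOF5l3jZeIepVqd3iBt3iIc4"/>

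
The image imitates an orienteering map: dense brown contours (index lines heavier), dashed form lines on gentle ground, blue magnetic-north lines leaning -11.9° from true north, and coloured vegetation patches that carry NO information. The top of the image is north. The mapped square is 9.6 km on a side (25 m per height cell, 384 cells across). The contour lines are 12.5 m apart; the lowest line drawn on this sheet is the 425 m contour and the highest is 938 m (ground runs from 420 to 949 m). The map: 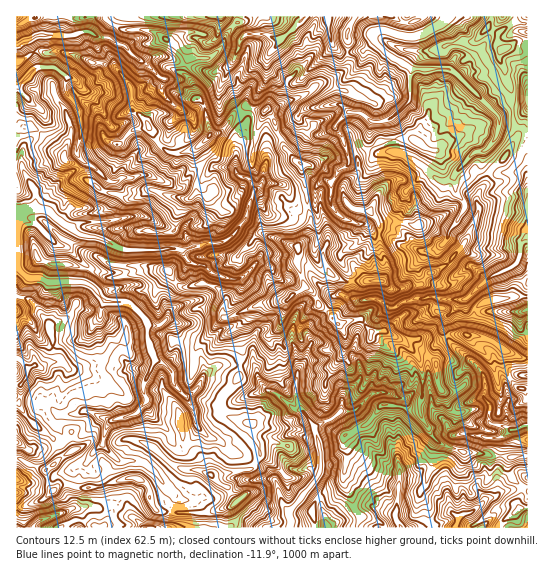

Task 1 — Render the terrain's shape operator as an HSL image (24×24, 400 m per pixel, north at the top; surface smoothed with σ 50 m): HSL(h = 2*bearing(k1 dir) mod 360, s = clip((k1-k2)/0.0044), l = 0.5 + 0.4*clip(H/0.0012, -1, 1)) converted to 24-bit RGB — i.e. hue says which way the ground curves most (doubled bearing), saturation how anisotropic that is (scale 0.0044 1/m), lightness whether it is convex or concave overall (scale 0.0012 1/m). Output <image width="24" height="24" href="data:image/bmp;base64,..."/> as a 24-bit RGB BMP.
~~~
<image width="24" height="24" href="data:image/bmp;base64,Qk32BgAAAAAAADYAAAAoAAAAGAAAABgAAAABABgAAAAAAMAGAAATCwAAEwsAAAAAAAAAAAAA05J2DHofzUgicJq7sYCYmD2opctNTLa+YV+zxVSQkatCUIhCP1t/yH2SfDqIcqNjoblwVDGEt5RZfbN8LCdzMsjGxW+2yZips3jF6MLiRGG1aMOxgItUOkpfkcaJel5jeXJiVo5J5M73rrPokhp8F1I4wmqxpbaCfmlgMl+Nx5OTq5RwbTyfPbeeO4RAuLt1PY5eps90UYRthlxfeoTBl6bYgEBpfZytZmu8l829tCokkFgQHuOeKcFsHjRa18Ore4aSSUaNXoZBtIVwnVVzSZN0lF1WkrZHzisrlpBMxnnAPa2Imz5khHlSir6uVoiCaY1ki2FkcWJdwqKQiFbDqdXVIRBEydSWkmleTTKMY6Nkrm9hos7orbTlpqfnxbjiaa+CebStbaFpwZiDM4u0saHSoGiHrJFrZDaCh3hefJKOnKZ5VLp0pC94E2iS8NvrzYyvWjlsdk9wy/fNLhUFYooBLjMAX2sKcMaEfWJpgopclkdAmWstDHEUoDtYtty3bByQlK6OaaOerKjItDiTSQ04set1ATUB7B1utazoh43gkR4qS8xQuuuAWACr62/t0sZoVXVUioVseIiFg5OYSbvKQ+y7ggNZHbc9q4mAs6lkV0gP3dEXIiaV8OLPCixTmsMAQTgDXrUc9ZJKn4LYHTuw8UN7XOi54XaJdHq+iLC1eXaWkpJzxIlhBppzaBZ+ymNvYIhYt6t/kTerxcmPCR0q2XNQeuORJg97tMKAU7Krj+aAPoqTSwQtmdVvlqI+z3hfljpPcIxXXVmdroGmsdGYJg5BmdbBp2udtG1yfpZZfEerocs2DCKul00p7Lk4kI7UdMGwiaPTXryMfiJgitPerd7kWIDIchNlsNSbuIqRFTstxGat34+3A4d7jz4pczc6532By191ImpW8/IyfwqNhdK3mbbqPPDC1bf2GZceylpPMojNymV4iWFQl0e0k+3TWpq25o3lfmHbZ34SLAcLxuOTJISAKJhRnNF9XFzayqXj99TnAWWdZuKTcmIOc1IAMzMAeo4AaE8APV8IzByh11GVv6wcUS8XQSwVLDELUg0Wft5qVpPcr2uTZuHl1dv2i44AKzECwbxrgy8k7Zp8wVWlWlXZ2tX20fX6ooH2u7TveaHVFJVpL28fyISbzT+8nMjkppjom7XmftznNYPhRd7k6jeVuwCAzcz/9NX2BTYcrE88hdiBtsZROEiRea1RynhlPmZ3PUK17JzDL3XDbJnJE4xXa9+geyhiNrg8i2oeYQwf7jAqF+P+cscDKTMCGzMAtAe/rX7llOjq45q+omzaTnm9skiXpmw/hjo6SqJDJJakxoV4gYheO2Vya4dPr2VFkz9V3jXFV7UGOXYHbCkb0XRaKHrH58HfAC8z47lqfm1HhaFJJ9sjUAUSXN8vapixjKXTw57XG1+P26GNdm6JS1WIS7aXhFhykU9Vf65Sla/k0sHrkMHaZ17Lo5DZjLufmEzoDFt5wYmbnMtXHAB21fXWwmmypLBJZ7AuRUFenDx4udeDkFqCVjV6iTF8qmRsLtOYZN91YjwXWYcjakYna34wdbVHnr1SZAQ5ArJ7l2pE4M+WAk8szeYMOX1j1I+rUFbCd0ZKO35Tkqhqs22De1CVRFF+f5KvU8zlpTOGz66EJ6CWhWa/gZPN0o2Sbp9jMliZgTHAmNWsh7nJ7cjsAgu/r1hNcXJAejtAirarqHWOJXgyvl+8km6jc6KpVISO3phNIzuxJP/650G8nt2uXVO5dSXK8ZvzQ2B5rE16cd1zlzpRQ3EarlL4P22lnnjNwZnFdYxxmXqdspW1IWB0vqmLaLZbZS5LK0HuP+GGnTvfh+iPjKjWQwAluP5WDBBW3JvHqLHuzE2YG2Qa60obOzQBsD4TFnoVJYREtaOEdZOOdqqacx1liM1zaCKG3O7VJAiTgS40PDMfyvq4GxR5dUru6fPYFhZK1t12DJ9rzT1rz4jhmo/Ig6/Qiqax0bHNFzqZy6LIeae0Uhc0g7CNu2NFMa16f3oWShkndunh0frwKTaBngBFQeQ0r2cvIngyj+YaG0hjvHuQSdY3upptlFq3jlyylm9OgS8nZGMeciQbdbWooKlwik5ss2sdlKTtdLvoMVTQvWAAQAIMT8o9dMeNPbBX86O0B6+ze1DAN2lPwY13WSaT0bhaN297nD62VaDJvKvemn/Sa3arcrN0hYe04YHBJsCYw2Ughgl6kenMb8PfQ9FkpXo10l47mBez6WSqqVMhR6VUOqA2TymI4MWiVTV0jpc0TtK9LYhHXXJApz1Iba/HvpVJ"/>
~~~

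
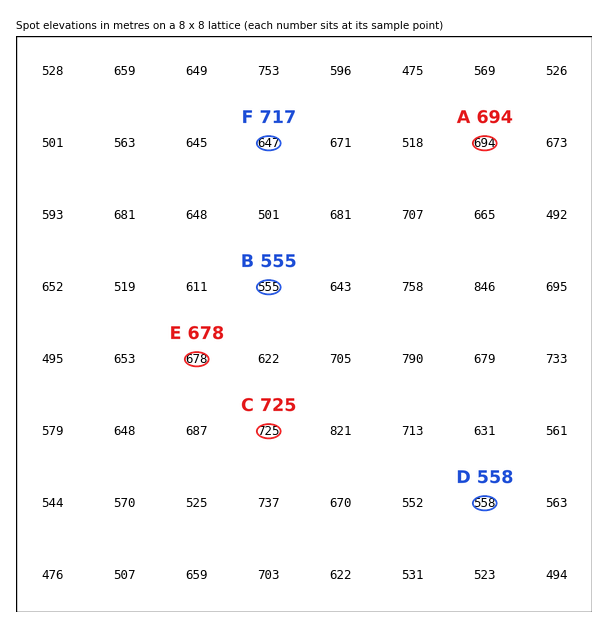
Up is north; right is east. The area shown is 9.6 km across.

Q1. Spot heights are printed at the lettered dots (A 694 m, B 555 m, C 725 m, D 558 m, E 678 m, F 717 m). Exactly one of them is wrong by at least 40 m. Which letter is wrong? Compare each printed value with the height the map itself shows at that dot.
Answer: F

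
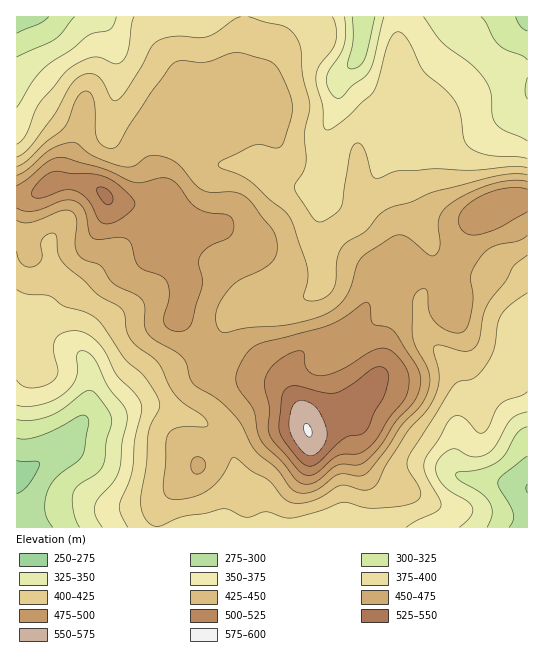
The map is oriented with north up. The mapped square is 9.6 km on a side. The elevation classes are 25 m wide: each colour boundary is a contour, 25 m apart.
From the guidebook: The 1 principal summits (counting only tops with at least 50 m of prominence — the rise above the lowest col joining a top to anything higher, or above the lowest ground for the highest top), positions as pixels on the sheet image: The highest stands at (307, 430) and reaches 577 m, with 312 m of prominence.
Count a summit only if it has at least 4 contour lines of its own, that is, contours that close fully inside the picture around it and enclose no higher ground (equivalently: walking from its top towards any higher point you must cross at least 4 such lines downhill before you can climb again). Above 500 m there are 1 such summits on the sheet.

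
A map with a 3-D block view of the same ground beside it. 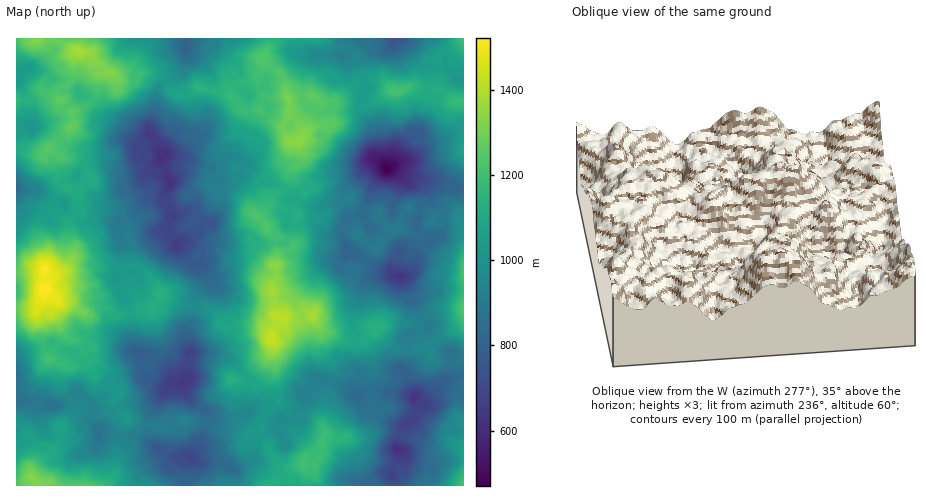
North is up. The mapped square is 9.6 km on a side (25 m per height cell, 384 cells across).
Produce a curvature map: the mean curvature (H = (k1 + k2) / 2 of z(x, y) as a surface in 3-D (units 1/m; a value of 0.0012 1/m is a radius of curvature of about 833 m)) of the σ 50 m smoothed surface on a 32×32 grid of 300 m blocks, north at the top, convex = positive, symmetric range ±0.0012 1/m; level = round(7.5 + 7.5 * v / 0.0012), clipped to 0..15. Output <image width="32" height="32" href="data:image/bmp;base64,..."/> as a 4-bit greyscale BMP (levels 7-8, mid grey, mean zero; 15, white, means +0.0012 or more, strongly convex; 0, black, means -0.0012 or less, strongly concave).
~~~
<image width="32" height="32" href="data:image/bmp;base64,Qk12AgAAAAAAAHYAAAAoAAAAIAAAACAAAAABAAQAAAAAAAACAAATCwAAEwsAABAAAAAAAAAAAAAAABEREQAiIiIAMzMzAERERABVVVUAZmZmAHd3dwCIiIgAmZmZAKqqqgC7u7sAzMzMAN3d3QDu7u4A////AO32d4pZeIjCWYefMCcElUv7EmmLVzQxcGO67Ia5ZlgiZ8ghWqMzJ3u3sMqliRBYiahJw0Z1q2OJuWVbz+2HtdfGz1RM6Mv5h3w3H6hHYCfKRQOVqYSMQjoIm2iIOe5RLUZZJ3+WBS66h4UXoxhUB3hqWR5cJ1MDz3a1Yld5q3cmP866u1pnSrV6xzSmKUBvpkm0W3EEmAQ2auhZZbl7qzB4GYiEOJZKmE75WtiboWmWr5grWHyyJvd9in2VfviRac+cq5qr2Jy3WduPg1nYWntfvWWiiNpnJCqnirZqZlZHXKiKJmnOljWt11ekRkBbR87shWiudhN1mfeENrcECmfc1eaUtkKliJbXkmE8lniWeJbYcqRhOXOjivah6sOUBVoXSFW1K8MrjbKEg8DPLUpohriIbnJWFvxXxdJOaXpdhoPFh5Y8l6jIs5ZbxKnGpjCLj5VaQK1lWEh9pqaDJVF9li1JVVlqW1iMlFgmBnhmv76IqxoFOYVFl7t2IDIHrKrXaSQ4OKWoo4/ZpXNlxXhgbeiGcJZRa0S2uO6GlgKmY4jUY2R0ozvLTWWZWF5YuKfMSZ2EXrWdSV5MzUyqep9PeQhvqHvfmWdsmzhz/+izIldq7Z2khZdoqXe1q8OUdFSKzHa3dQaYvqEwQIQ2jIfea/2SWrQrWnujV6p6REqJ"/>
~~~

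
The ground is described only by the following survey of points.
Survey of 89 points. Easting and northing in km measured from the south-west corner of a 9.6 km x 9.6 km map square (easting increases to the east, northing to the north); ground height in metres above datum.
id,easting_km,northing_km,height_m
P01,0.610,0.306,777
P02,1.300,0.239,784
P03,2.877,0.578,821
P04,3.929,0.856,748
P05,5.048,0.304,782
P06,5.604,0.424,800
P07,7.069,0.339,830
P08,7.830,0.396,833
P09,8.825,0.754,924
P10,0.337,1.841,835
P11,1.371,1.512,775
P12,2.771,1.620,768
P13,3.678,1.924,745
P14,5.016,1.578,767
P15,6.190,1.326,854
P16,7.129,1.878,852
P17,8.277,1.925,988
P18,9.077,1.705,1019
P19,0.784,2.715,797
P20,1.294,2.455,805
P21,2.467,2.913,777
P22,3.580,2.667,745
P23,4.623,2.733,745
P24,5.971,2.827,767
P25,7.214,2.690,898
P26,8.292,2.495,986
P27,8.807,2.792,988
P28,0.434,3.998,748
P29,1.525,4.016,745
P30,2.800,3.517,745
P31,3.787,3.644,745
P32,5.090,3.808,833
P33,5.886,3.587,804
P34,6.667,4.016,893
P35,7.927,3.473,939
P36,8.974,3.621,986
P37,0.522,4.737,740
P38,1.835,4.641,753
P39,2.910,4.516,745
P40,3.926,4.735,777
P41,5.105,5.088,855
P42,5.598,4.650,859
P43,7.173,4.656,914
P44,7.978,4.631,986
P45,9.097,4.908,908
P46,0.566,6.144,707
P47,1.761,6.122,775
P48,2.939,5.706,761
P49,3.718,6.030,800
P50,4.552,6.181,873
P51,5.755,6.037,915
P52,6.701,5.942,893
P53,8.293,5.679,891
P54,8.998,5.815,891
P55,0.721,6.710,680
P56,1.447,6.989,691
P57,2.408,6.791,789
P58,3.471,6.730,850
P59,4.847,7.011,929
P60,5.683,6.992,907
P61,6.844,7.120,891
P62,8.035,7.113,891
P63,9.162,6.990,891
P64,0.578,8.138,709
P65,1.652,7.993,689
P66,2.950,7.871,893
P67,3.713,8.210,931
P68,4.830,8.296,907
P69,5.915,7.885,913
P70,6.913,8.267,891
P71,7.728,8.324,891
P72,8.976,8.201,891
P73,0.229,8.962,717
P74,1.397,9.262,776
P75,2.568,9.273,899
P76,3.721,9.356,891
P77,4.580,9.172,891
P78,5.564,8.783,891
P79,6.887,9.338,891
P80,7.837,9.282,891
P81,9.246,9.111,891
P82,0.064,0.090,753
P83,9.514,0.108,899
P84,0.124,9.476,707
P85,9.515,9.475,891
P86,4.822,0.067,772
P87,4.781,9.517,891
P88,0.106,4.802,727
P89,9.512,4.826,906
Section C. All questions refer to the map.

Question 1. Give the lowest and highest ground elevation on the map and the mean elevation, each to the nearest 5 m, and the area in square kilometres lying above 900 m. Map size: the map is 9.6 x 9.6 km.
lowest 670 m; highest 1020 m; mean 835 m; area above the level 17.8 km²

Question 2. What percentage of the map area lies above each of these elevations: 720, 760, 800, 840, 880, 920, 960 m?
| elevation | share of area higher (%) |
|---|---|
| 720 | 95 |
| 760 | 77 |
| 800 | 60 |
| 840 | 49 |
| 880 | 42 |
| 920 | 12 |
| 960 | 6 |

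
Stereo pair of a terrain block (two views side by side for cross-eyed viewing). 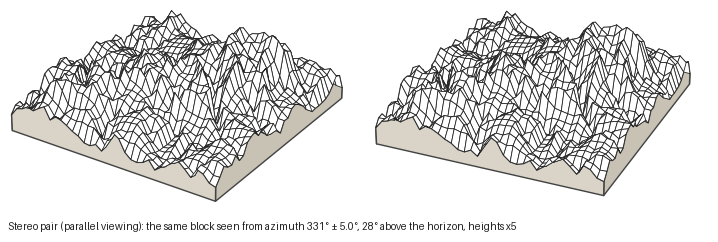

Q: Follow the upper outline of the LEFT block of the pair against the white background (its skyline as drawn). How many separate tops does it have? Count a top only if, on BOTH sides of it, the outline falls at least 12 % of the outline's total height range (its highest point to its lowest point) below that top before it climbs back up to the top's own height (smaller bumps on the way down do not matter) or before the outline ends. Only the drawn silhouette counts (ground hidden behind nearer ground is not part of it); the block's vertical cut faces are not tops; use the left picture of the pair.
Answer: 2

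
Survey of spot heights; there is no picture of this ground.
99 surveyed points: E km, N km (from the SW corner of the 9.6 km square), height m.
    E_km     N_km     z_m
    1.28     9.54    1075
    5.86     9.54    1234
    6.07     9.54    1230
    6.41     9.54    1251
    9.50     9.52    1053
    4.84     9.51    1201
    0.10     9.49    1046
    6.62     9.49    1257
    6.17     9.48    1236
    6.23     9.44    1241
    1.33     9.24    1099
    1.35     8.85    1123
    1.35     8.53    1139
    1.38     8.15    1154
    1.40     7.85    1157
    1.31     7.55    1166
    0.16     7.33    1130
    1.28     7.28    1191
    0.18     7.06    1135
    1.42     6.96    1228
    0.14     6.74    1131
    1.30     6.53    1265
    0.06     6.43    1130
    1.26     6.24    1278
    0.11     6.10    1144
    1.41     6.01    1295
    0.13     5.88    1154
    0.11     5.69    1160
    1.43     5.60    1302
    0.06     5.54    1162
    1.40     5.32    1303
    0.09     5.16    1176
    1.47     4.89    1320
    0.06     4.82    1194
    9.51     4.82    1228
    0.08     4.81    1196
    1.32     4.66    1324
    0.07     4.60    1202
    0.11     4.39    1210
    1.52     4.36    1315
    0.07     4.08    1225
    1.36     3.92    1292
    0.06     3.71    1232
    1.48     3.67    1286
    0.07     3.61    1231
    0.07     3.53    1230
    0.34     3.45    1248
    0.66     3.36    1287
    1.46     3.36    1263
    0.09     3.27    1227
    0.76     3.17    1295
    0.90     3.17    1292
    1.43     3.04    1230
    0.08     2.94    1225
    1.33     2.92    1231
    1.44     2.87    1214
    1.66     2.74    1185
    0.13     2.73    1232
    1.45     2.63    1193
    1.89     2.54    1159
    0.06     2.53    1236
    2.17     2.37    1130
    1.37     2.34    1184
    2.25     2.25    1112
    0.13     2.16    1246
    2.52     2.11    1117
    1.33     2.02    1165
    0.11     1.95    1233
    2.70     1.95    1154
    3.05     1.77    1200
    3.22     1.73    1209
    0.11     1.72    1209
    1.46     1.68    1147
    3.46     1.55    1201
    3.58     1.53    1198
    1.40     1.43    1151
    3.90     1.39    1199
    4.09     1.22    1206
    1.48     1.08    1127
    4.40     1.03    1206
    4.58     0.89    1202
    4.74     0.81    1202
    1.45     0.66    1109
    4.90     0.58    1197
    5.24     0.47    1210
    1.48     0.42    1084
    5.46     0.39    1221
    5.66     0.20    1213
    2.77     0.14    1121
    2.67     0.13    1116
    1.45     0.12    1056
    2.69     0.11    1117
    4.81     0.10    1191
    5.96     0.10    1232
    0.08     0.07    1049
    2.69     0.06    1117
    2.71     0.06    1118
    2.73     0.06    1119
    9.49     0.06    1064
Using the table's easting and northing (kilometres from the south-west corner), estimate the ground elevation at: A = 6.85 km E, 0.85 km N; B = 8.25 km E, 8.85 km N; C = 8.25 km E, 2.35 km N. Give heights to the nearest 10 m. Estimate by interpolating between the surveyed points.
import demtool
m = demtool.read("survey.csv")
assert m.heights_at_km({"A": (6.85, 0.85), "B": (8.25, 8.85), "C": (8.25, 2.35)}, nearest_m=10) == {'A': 1240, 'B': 1150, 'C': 1250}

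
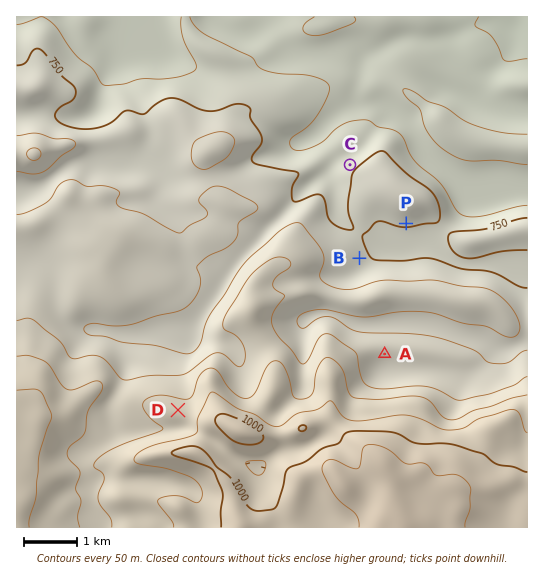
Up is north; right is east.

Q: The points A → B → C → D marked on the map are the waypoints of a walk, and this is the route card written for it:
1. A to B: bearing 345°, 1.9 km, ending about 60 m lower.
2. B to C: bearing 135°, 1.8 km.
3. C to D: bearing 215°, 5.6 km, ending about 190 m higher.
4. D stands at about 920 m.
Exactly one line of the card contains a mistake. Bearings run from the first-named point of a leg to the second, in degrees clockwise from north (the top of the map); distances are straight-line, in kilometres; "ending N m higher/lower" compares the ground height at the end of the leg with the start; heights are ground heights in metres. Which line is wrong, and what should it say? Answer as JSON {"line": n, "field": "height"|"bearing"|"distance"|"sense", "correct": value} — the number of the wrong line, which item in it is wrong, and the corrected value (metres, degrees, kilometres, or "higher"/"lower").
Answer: {"line": 2, "field": "bearing", "correct": 354}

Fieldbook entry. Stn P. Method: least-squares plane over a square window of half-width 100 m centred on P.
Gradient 4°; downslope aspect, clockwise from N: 181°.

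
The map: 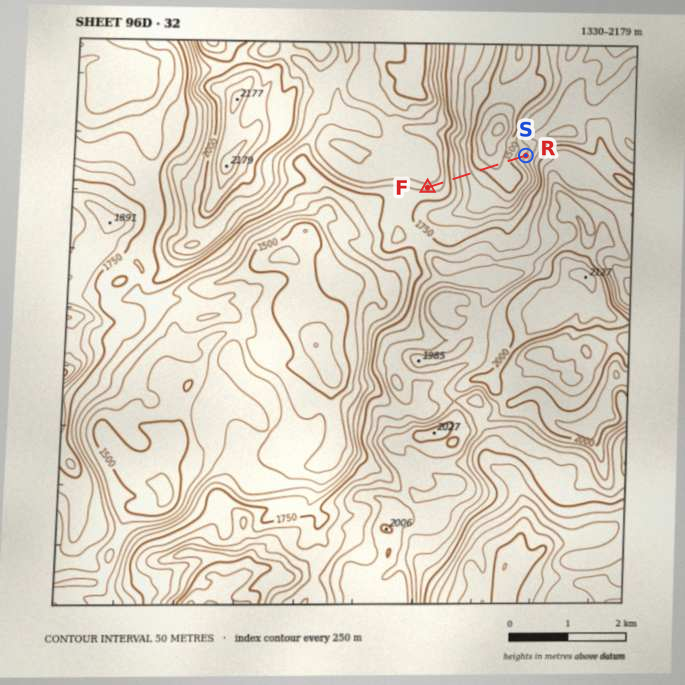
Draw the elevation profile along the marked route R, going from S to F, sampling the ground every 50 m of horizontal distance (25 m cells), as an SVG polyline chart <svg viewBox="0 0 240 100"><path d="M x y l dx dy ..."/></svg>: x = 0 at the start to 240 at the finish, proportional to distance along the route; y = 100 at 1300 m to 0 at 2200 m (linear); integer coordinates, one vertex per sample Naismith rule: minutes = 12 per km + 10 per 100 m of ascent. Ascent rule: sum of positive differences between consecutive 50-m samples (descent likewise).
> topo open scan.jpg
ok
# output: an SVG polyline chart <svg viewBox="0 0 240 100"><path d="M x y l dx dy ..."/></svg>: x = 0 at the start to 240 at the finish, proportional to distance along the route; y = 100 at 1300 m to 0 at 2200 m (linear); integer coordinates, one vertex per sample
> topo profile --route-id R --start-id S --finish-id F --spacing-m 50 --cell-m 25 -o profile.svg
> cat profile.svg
<svg viewBox="0 0 240 100"><path d="M0 66l7 1 7 2 6 2 7 2 7 3 7 3 6 2 7 2 7 0 7 1 7 0 6 0 7-1 7-2 7-2 6-1 7-1 7-1 7-3 7-2 6-3 7-3 7-2 7-2 6-3 7-3 7-4 7-3 7-2 6-3 7-1 7-1 7 0 6 1 7 0 3 0"/></svg>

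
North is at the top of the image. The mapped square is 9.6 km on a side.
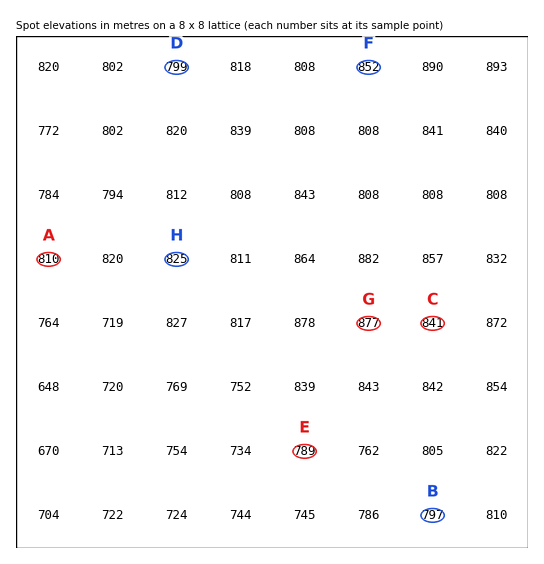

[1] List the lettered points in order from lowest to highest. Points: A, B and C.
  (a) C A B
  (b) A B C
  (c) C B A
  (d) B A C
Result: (d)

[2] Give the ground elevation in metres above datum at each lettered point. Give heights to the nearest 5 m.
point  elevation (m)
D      800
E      790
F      850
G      875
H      825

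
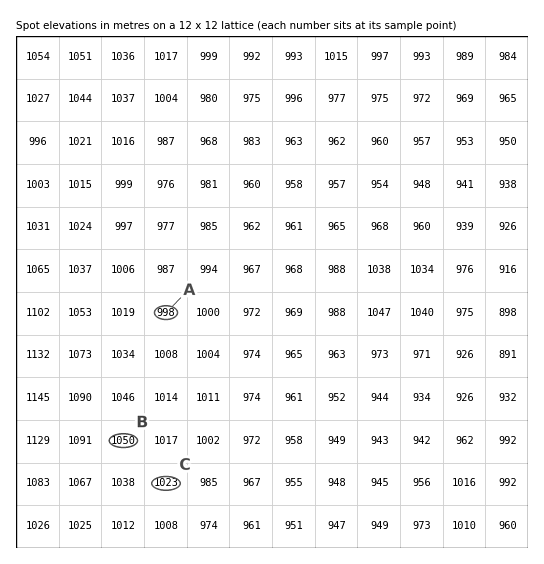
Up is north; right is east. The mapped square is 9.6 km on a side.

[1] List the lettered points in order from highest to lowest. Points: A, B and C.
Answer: B C A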